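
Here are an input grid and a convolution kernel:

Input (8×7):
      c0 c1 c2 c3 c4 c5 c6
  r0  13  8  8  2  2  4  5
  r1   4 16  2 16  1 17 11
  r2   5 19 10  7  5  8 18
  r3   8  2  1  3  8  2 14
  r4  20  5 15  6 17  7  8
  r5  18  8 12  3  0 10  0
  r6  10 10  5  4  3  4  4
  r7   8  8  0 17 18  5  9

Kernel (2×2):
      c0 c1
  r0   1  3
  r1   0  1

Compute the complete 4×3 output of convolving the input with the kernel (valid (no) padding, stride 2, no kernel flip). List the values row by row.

Output[0,0]: The receptive field on the input at this output position is [13 8 / 4 16]. Elementwise product with the kernel and sum: 13·1 + 8·3 + 16·1.

53 30 31
64 34 31
43 36 48
48 34 20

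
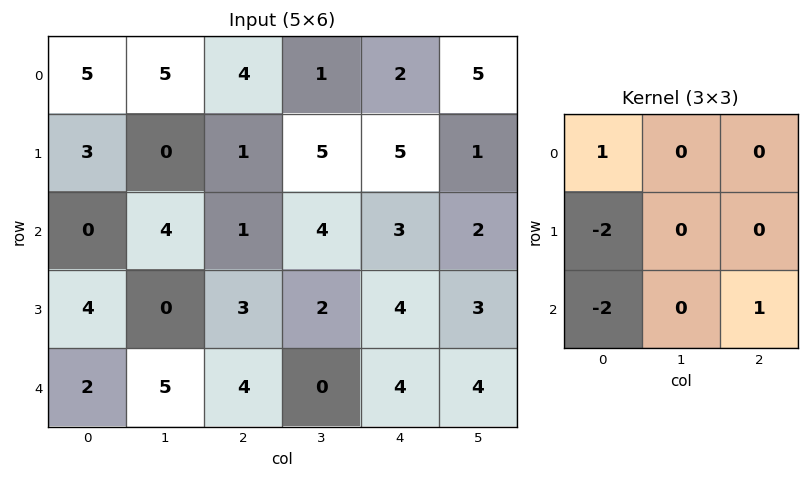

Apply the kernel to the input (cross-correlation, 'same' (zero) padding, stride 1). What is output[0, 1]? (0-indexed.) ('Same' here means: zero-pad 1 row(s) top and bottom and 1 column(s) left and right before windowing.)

The receptive field on the zero-padded input at this output position is [0 0 0 / 5 5 4 / 3 0 1]. Elementwise product with the kernel and sum: 0·1 + 5·-2 + 3·-2 + 1·1.

-15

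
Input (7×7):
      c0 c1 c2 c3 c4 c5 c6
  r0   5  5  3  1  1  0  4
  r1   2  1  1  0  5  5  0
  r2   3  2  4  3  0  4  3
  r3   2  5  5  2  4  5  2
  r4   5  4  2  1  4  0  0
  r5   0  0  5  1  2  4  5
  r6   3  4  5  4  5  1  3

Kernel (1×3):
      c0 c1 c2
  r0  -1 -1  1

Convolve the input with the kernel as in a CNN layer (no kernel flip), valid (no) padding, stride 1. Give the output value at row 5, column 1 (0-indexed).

The receptive field on the input at this output position is [0 5 1]. Elementwise product with the kernel and sum: 0·-1 + 5·-1 + 1·1.

-4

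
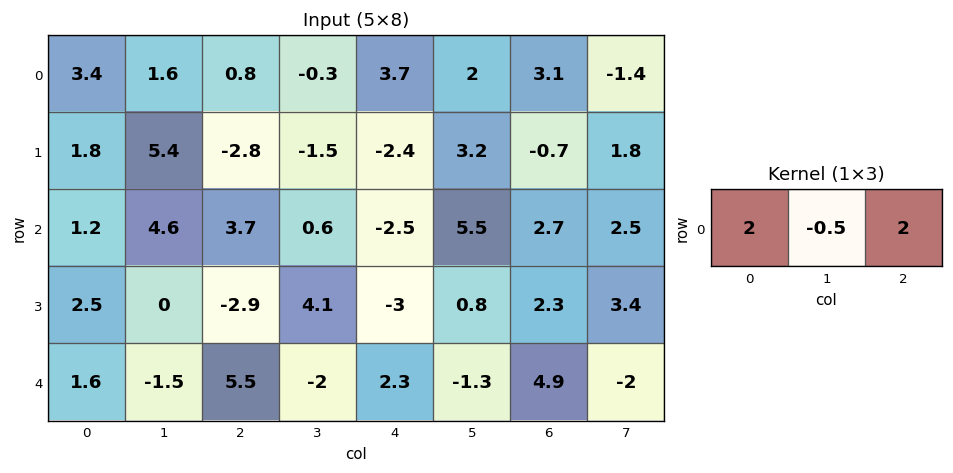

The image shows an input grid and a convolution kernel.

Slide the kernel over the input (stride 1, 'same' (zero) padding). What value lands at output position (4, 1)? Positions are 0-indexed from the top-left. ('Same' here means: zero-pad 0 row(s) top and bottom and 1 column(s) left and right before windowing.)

14.95

The receptive field on the zero-padded input at this output position is [1.6 -1.5 5.5]. Elementwise product with the kernel and sum: 1.6·2 + -1.5·-0.5 + 5.5·2.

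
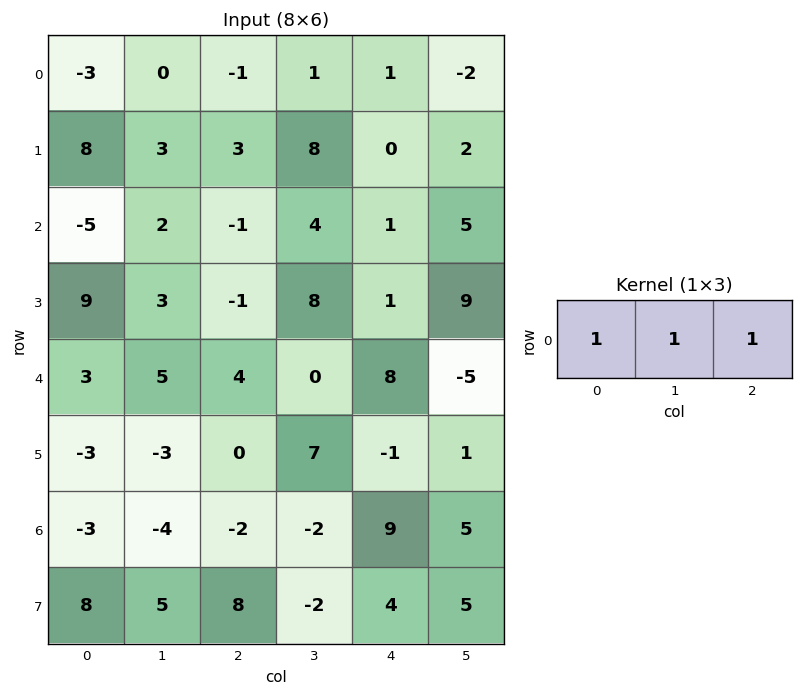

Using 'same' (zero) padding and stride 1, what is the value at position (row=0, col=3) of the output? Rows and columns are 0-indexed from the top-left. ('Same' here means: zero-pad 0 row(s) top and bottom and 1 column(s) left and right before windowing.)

1

The receptive field on the zero-padded input at this output position is [-1 1 1]. Elementwise product with the kernel and sum: -1·1 + 1·1 + 1·1.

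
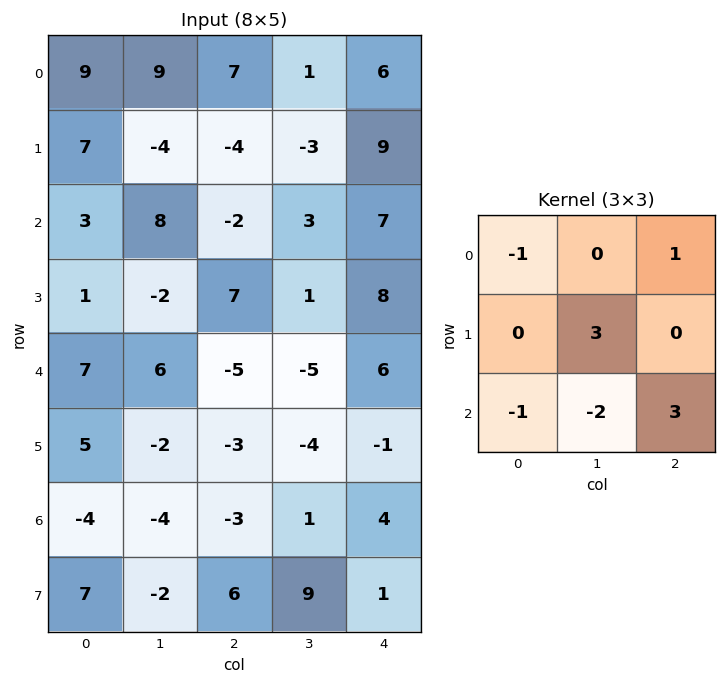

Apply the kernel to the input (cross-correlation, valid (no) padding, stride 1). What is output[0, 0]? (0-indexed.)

-39

The receptive field on the input at this output position is [9 9 7 / 7 -4 -4 / 3 8 -2]. Elementwise product with the kernel and sum: 9·-1 + 7·1 + -4·3 + 3·-1 + 8·-2 + -2·3.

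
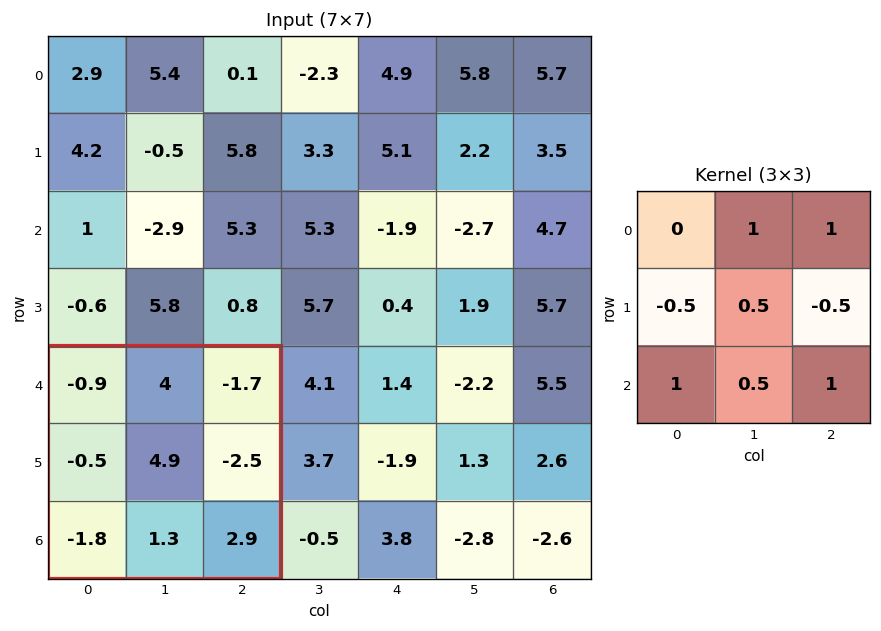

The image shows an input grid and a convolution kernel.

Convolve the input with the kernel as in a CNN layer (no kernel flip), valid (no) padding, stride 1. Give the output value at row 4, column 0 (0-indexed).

8

The receptive field on the input at this output position is [-0.9 4 -1.7 / -0.5 4.9 -2.5 / -1.8 1.3 2.9]. Elementwise product with the kernel and sum: 4·1 + -1.7·1 + -0.5·-0.5 + 4.9·0.5 + -2.5·-0.5 + -1.8·1 + 1.3·0.5 + 2.9·1.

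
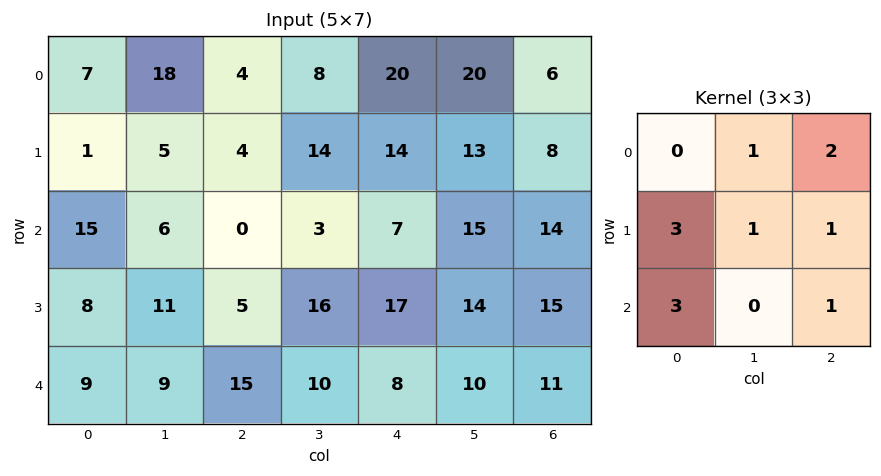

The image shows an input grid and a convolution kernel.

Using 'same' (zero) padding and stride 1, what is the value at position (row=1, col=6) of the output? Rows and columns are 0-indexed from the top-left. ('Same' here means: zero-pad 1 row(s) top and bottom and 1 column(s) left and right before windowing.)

The receptive field on the zero-padded input at this output position is [20 6 0 / 13 8 0 / 15 14 0]. Elementwise product with the kernel and sum: 6·1 + 0·2 + 13·3 + 8·1 + 0·1 + 15·3 + 0·1.

98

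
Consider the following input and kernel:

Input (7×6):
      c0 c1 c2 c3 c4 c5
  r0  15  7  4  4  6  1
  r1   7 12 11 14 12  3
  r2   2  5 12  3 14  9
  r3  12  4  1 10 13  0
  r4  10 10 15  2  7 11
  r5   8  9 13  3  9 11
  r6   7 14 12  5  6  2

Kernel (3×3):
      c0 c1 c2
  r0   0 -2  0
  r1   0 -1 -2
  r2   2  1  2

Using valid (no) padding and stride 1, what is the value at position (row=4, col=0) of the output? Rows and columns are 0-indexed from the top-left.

The receptive field on the input at this output position is [10 10 15 / 8 9 13 / 7 14 12]. Elementwise product with the kernel and sum: 10·-2 + 9·-1 + 13·-2 + 7·2 + 14·1 + 12·2.

-3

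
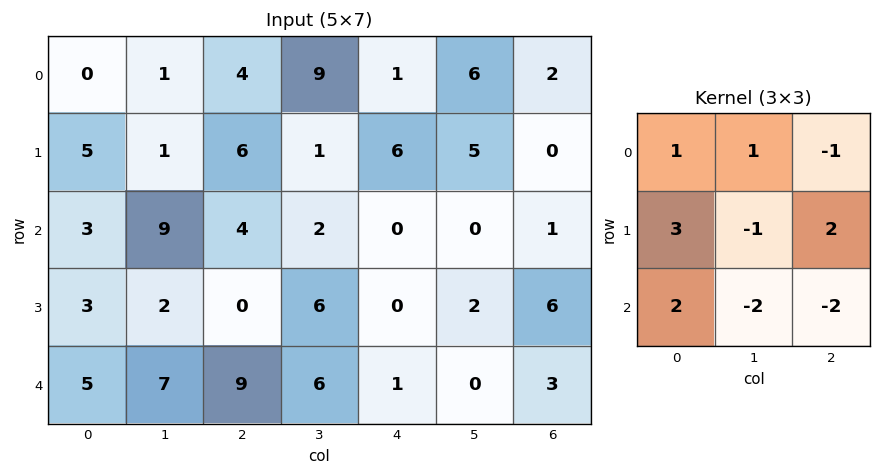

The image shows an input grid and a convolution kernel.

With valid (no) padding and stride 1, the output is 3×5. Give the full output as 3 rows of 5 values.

Output[0,0]: The receptive field on the input at this output position is [0 1 4 / 5 1 6 / 3 9 4]. Elementwise product with the kernel and sum: 0·1 + 1·1 + 4·-1 + 5·3 + 1·-1 + 6·2 + 3·2 + 9·-2 + 4·-2.

3 1 45 15 16
10 25 -1 16 -3
-7 13 4 34 5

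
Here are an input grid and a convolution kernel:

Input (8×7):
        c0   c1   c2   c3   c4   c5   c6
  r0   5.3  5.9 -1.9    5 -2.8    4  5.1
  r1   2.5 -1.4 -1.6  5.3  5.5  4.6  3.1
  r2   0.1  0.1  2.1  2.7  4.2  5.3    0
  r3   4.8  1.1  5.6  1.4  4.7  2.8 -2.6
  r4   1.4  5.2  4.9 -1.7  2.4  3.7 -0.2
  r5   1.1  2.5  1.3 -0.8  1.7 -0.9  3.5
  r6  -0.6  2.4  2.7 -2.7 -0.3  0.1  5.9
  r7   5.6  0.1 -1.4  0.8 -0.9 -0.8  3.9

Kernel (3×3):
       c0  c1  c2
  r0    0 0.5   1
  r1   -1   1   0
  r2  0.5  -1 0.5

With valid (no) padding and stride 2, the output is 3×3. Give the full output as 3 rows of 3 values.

Output[0,0]: The receptive field on the input at this output position is [5.3 5.9 -1.9 / 2.5 -1.4 -1.6 / 0.1 0.1 2.1]. Elementwise product with the kernel and sum: 5.9·0.5 + -1.9·1 + 2.5·-1 + -1.4·1 + 0.1·0.5 + 0.1·-1 + 2.1·0.5.
Output[0,1]: The receptive field on the input at this output position is [-1.9 5 -2.8 / -1.6 5.3 5.5 / 2.1 2.7 4.2]. Elementwise product with the kernel and sum: 5·0.5 + -2.8·1 + -1.6·-1 + 5.3·1 + 2.1·0.5 + 2.7·-1 + 4.2·0.5.

-1.85 7.05 3
-3.6 6.7 -1.85
7.55 3.35 1.75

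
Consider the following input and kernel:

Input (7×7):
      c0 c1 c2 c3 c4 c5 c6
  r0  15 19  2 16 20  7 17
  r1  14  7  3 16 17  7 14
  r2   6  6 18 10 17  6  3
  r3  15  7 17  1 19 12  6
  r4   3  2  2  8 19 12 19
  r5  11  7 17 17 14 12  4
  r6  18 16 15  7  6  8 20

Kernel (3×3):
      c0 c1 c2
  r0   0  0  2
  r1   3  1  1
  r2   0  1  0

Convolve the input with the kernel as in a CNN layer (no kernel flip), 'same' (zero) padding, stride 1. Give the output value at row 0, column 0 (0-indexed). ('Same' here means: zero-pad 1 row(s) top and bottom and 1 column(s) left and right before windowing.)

48

The receptive field on the zero-padded input at this output position is [0 0 0 / 0 15 19 / 0 14 7]. Elementwise product with the kernel and sum: 0·2 + 0·3 + 15·1 + 19·1 + 14·1.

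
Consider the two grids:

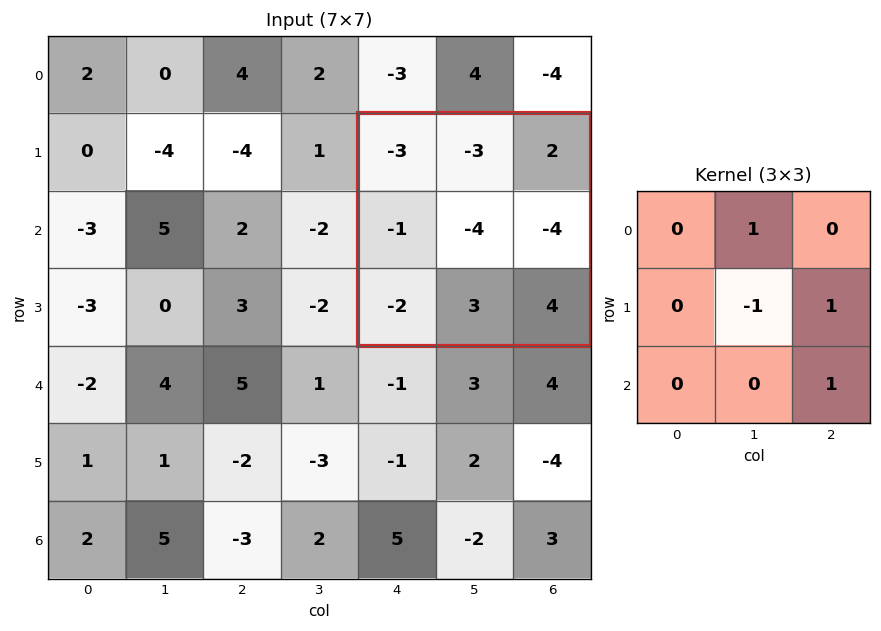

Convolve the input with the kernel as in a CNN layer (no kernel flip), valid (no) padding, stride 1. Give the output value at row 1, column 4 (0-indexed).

The receptive field on the input at this output position is [-3 -3 2 / -1 -4 -4 / -2 3 4]. Elementwise product with the kernel and sum: -3·1 + -4·-1 + -4·1 + 4·1.

1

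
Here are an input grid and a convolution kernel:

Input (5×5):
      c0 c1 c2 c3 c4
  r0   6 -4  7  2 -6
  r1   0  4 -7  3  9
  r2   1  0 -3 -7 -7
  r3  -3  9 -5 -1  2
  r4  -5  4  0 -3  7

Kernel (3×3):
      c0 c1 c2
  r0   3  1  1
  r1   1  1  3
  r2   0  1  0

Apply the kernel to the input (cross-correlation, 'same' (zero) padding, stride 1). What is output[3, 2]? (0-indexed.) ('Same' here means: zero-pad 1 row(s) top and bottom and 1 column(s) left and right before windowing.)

-9

The receptive field on the zero-padded input at this output position is [0 -3 -7 / 9 -5 -1 / 4 0 -3]. Elementwise product with the kernel and sum: 0·3 + -3·1 + -7·1 + 9·1 + -5·1 + -1·3 + 0·1.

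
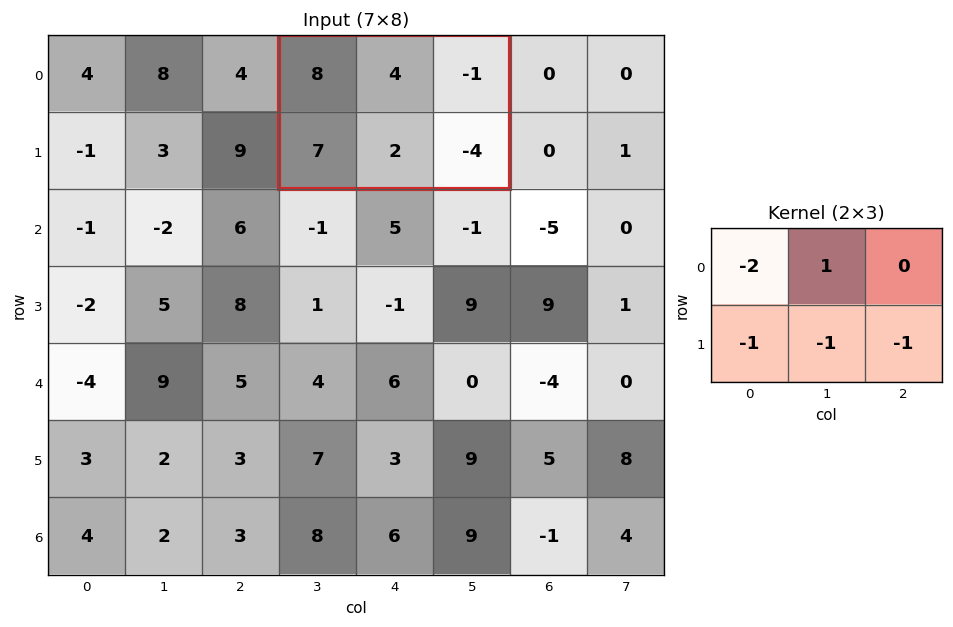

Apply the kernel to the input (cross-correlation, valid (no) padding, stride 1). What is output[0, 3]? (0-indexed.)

-17

The receptive field on the input at this output position is [8 4 -1 / 7 2 -4]. Elementwise product with the kernel and sum: 8·-2 + 4·1 + 7·-1 + 2·-1 + -4·-1.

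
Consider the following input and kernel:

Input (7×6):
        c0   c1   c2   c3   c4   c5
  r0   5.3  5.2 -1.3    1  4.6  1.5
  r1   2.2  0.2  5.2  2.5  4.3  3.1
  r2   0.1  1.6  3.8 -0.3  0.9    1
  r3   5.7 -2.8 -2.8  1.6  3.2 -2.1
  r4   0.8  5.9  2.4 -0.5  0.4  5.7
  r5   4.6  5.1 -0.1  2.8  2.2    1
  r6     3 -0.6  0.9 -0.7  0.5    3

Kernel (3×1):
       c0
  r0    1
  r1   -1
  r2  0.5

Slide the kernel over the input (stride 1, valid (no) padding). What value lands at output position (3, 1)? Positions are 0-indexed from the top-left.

The receptive field on the input at this output position is [-2.8 / 5.9 / 5.1]. Elementwise product with the kernel and sum: -2.8·1 + 5.9·-1 + 5.1·0.5.

-6.15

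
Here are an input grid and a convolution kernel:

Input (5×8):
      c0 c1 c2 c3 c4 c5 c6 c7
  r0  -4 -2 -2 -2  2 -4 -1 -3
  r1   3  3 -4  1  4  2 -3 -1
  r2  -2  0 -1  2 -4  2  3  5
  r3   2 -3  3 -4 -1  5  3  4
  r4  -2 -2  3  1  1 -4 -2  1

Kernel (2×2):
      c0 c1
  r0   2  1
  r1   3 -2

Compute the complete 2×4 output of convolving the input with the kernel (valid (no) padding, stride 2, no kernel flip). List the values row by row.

Output[0,0]: The receptive field on the input at this output position is [-4 -2 / 3 3]. Elementwise product with the kernel and sum: -4·2 + -2·1 + 3·3 + 3·-2.

-7 -20 8 -12
8 17 -19 12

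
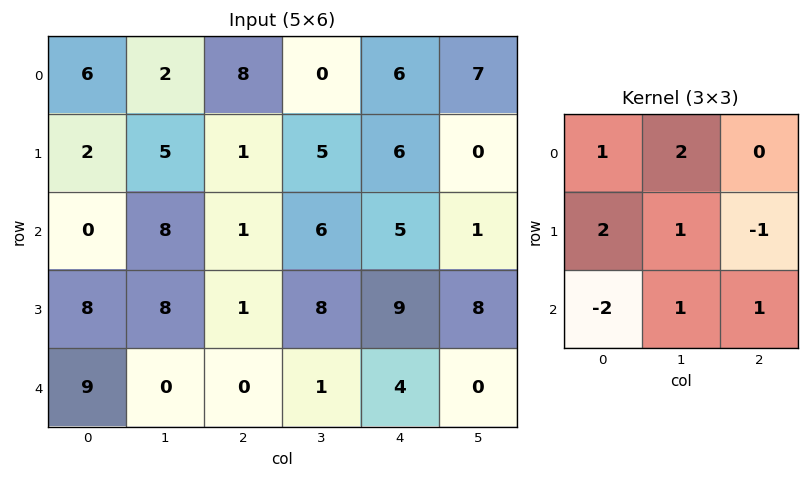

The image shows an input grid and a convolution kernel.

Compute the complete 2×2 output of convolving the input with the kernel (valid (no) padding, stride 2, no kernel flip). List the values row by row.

Output[0,0]: The receptive field on the input at this output position is [6 2 8 / 2 5 1 / 0 8 1]. Elementwise product with the kernel and sum: 6·1 + 2·2 + 2·2 + 5·1 + 1·-1 + 0·-2 + 8·1 + 1·1.

27 18
21 19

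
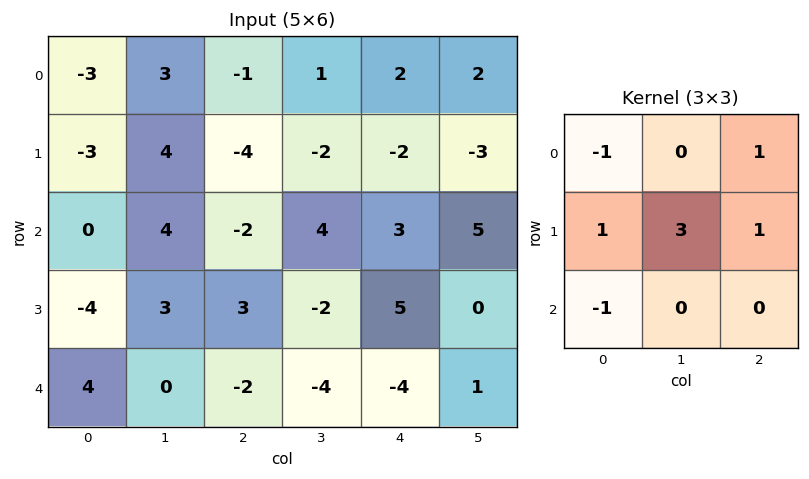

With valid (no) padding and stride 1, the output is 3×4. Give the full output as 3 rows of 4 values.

7 -16 -7 -14
13 -7 12 19
2 10 9 18

Output[0,0]: The receptive field on the input at this output position is [-3 3 -1 / -3 4 -4 / 0 4 -2]. Elementwise product with the kernel and sum: -3·-1 + -1·1 + -3·1 + 4·3 + -4·1 + 0·-1.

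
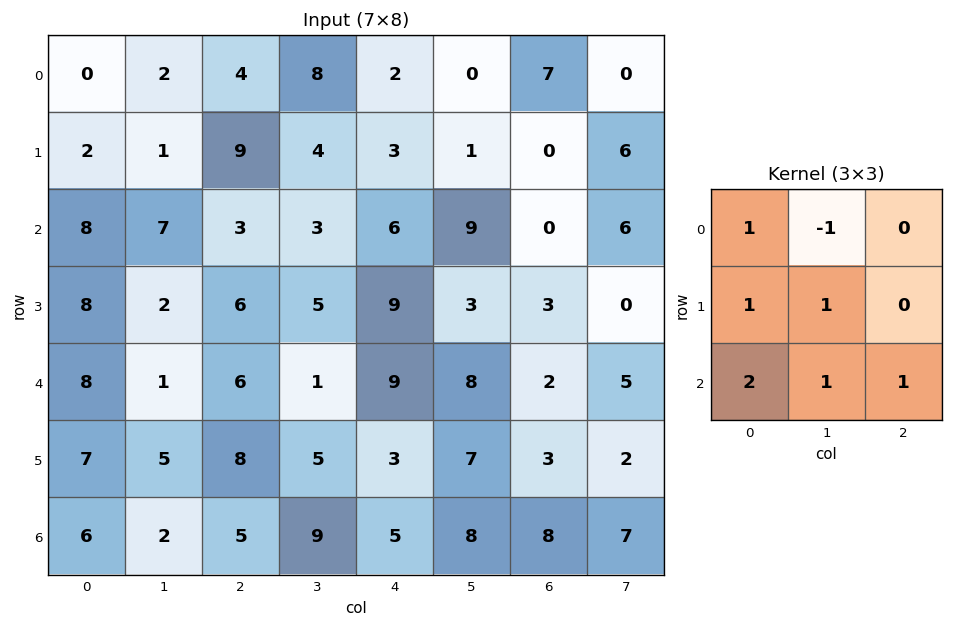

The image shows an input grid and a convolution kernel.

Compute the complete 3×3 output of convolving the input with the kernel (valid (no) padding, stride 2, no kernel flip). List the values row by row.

Output[0,0]: The receptive field on the input at this output position is [0 2 4 / 2 1 9 / 8 7 3]. Elementwise product with the kernel and sum: 0·1 + 2·-1 + 2·1 + 1·1 + 8·2 + 7·1 + 3·1.

27 24 27
34 33 37
38 42 37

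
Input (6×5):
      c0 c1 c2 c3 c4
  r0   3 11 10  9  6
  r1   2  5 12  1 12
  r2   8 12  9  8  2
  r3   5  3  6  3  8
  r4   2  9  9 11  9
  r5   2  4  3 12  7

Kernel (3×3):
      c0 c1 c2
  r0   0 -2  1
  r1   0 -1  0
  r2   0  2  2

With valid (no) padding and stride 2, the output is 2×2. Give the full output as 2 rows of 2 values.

25 7
18 23

Output[0,0]: The receptive field on the input at this output position is [3 11 10 / 2 5 12 / 8 12 9]. Elementwise product with the kernel and sum: 11·-2 + 10·1 + 5·-1 + 12·2 + 9·2.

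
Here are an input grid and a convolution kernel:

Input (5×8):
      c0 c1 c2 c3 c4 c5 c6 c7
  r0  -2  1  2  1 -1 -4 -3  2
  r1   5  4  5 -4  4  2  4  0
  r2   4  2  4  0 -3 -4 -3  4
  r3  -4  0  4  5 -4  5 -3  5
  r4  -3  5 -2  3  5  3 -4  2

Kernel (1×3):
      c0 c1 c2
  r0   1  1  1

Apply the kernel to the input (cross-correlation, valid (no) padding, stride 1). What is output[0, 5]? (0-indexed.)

-5

The receptive field on the input at this output position is [-4 -3 2]. Elementwise product with the kernel and sum: -4·1 + -3·1 + 2·1.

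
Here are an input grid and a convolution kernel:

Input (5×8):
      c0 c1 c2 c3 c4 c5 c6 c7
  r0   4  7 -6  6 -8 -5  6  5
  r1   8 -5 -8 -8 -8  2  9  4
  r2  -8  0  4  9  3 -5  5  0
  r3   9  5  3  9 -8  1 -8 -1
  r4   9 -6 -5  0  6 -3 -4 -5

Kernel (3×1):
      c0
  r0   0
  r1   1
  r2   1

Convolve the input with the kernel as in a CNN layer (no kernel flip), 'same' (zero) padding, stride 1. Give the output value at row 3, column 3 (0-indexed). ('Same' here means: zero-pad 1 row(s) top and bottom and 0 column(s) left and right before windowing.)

The receptive field on the zero-padded input at this output position is [9 / 9 / 0]. Elementwise product with the kernel and sum: 9·1 + 0·1.

9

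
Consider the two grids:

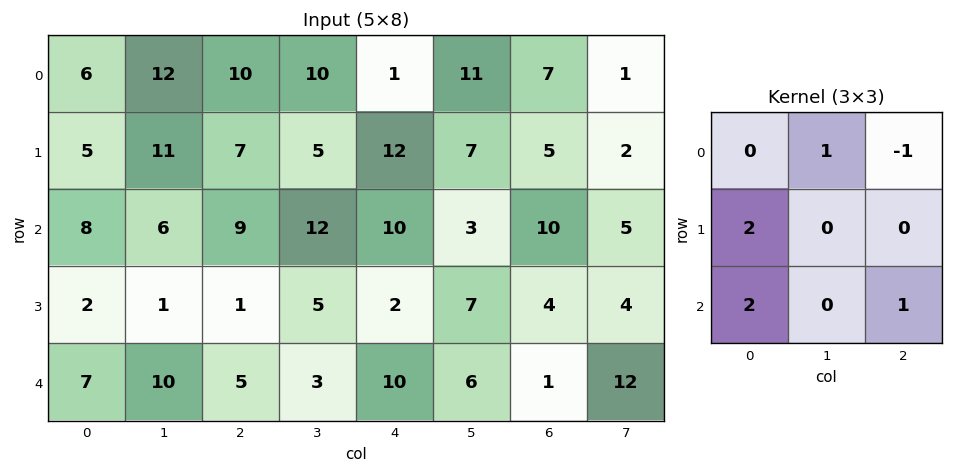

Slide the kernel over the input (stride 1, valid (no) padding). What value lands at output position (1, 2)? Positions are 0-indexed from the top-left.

The receptive field on the input at this output position is [7 5 12 / 9 12 10 / 1 5 2]. Elementwise product with the kernel and sum: 5·1 + 12·-1 + 9·2 + 1·2 + 2·1.

15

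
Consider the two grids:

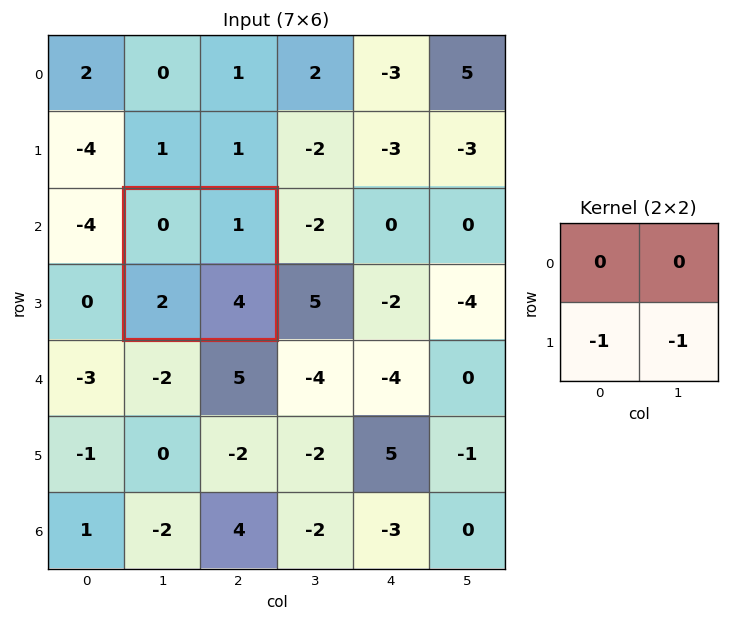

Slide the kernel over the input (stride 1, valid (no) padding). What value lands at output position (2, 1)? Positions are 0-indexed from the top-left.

-6

The receptive field on the input at this output position is [0 1 / 2 4]. Elementwise product with the kernel and sum: 2·-1 + 4·-1.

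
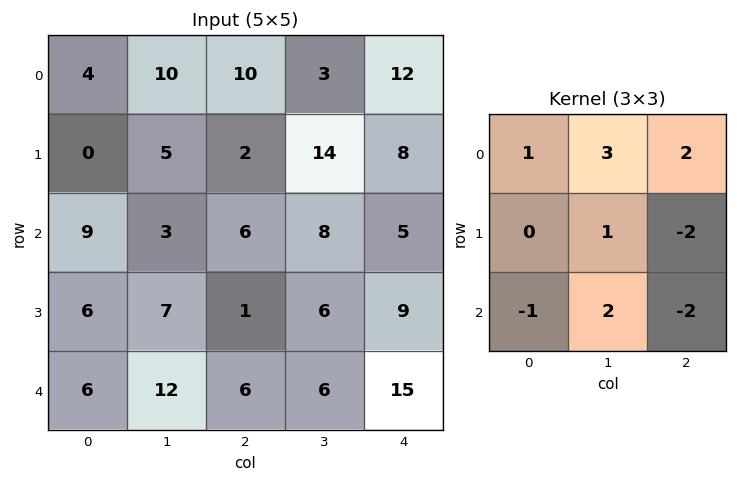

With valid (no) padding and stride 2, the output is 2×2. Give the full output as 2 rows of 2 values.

Output[0,0]: The receptive field on the input at this output position is [4 10 10 / 0 5 2 / 9 3 6]. Elementwise product with the kernel and sum: 4·1 + 10·3 + 10·2 + 5·1 + 2·-2 + 9·-1 + 3·2 + 6·-2.
Output[0,1]: The receptive field on the input at this output position is [10 3 12 / 2 14 8 / 6 8 5]. Elementwise product with the kernel and sum: 10·1 + 3·3 + 12·2 + 14·1 + 8·-2 + 6·-1 + 8·2 + 5·-2.

40 41
41 4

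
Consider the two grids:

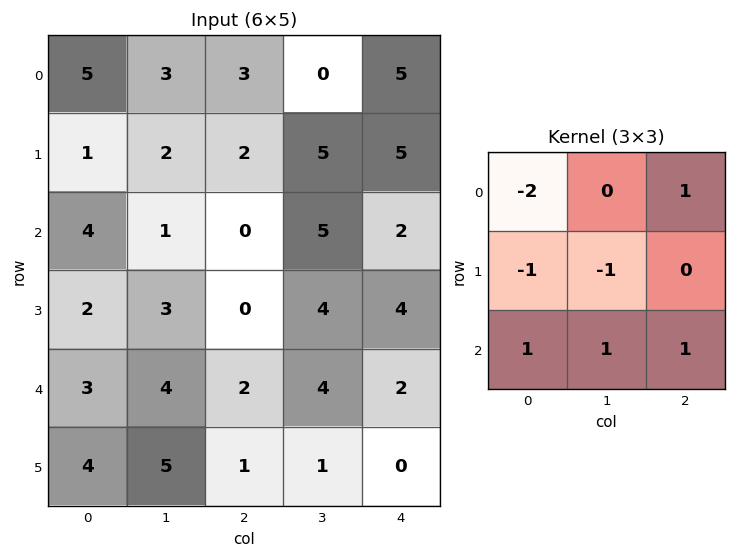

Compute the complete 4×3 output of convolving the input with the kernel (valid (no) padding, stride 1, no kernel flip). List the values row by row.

Output[0,0]: The receptive field on the input at this output position is [5 3 3 / 1 2 2 / 4 1 0]. Elementwise product with the kernel and sum: 5·-2 + 3·1 + 1·-1 + 2·-1 + 4·1 + 1·1 + 0·1.
Output[0,1]: The receptive field on the input at this output position is [3 3 0 / 2 2 5 / 1 0 5]. Elementwise product with the kernel and sum: 3·-2 + 0·1 + 2·-1 + 2·-1 + 1·1 + 0·1 + 5·1.

-5 -4 -1
0 7 4
-4 10 6
-1 -1 0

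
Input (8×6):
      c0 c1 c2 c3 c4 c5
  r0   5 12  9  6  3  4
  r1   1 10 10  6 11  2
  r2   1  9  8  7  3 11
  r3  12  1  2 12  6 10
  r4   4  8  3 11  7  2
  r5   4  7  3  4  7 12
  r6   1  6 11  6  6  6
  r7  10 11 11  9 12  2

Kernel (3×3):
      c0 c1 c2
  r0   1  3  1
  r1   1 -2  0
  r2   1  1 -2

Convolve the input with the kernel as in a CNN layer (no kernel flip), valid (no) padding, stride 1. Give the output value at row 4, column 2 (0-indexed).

The receptive field on the input at this output position is [3 11 7 / 3 4 7 / 11 6 6]. Elementwise product with the kernel and sum: 3·1 + 11·3 + 7·1 + 3·1 + 4·-2 + 11·1 + 6·1 + 6·-2.

43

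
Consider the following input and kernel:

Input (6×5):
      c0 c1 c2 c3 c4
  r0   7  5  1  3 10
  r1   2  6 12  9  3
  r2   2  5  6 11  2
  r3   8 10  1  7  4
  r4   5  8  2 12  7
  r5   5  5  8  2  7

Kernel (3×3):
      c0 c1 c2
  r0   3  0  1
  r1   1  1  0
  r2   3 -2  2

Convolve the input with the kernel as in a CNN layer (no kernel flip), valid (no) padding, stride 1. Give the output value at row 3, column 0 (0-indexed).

The receptive field on the input at this output position is [8 10 1 / 5 8 2 / 5 5 8]. Elementwise product with the kernel and sum: 8·3 + 1·1 + 5·1 + 8·1 + 5·3 + 5·-2 + 8·2.

59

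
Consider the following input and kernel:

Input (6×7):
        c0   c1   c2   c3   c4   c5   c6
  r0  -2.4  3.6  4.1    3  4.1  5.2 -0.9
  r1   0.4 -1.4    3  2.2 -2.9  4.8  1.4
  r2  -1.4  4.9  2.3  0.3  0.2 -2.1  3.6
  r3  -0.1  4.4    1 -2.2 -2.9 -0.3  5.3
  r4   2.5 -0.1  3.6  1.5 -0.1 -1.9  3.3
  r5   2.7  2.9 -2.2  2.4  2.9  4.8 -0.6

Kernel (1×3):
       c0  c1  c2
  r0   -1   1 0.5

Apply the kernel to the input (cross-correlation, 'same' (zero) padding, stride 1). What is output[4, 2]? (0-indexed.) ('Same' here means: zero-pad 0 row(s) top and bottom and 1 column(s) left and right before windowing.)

The receptive field on the zero-padded input at this output position is [-0.1 3.6 1.5]. Elementwise product with the kernel and sum: -0.1·-1 + 3.6·1 + 1.5·0.5.

4.45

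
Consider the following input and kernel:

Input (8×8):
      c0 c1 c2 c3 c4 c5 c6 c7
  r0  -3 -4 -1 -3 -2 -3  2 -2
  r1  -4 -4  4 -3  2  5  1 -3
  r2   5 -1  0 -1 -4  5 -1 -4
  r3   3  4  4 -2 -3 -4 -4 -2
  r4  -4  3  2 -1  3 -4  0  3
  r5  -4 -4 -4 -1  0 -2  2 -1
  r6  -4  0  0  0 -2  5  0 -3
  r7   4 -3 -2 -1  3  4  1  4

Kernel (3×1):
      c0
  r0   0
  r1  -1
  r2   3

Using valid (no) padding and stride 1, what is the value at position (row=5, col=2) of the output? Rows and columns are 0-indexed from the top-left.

The receptive field on the input at this output position is [-4 / 0 / -2]. Elementwise product with the kernel and sum: 0·-1 + -2·3.

-6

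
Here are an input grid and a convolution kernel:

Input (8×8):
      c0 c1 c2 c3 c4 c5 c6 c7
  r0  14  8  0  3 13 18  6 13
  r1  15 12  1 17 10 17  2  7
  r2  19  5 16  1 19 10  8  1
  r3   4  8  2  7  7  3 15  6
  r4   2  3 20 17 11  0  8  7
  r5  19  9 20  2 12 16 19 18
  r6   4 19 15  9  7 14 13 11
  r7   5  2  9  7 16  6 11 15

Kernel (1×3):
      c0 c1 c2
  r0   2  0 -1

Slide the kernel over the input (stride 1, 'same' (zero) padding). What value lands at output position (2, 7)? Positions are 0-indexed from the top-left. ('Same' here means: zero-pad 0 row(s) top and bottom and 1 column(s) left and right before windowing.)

The receptive field on the zero-padded input at this output position is [8 1 0]. Elementwise product with the kernel and sum: 8·2 + 0·-1.

16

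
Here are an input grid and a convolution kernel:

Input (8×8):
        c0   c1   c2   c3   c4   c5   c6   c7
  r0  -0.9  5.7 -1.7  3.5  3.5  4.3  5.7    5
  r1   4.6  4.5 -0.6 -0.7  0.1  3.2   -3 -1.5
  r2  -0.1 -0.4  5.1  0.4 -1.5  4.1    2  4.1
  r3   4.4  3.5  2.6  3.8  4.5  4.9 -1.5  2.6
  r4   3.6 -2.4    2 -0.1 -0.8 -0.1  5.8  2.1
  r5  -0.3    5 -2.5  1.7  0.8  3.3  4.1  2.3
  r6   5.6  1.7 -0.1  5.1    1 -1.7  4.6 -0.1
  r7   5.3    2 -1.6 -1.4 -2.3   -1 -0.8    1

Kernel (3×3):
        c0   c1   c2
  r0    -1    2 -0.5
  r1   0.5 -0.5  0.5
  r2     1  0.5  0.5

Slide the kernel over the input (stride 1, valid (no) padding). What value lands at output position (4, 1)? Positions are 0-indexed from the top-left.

15.25

The receptive field on the input at this output position is [-2.4 2 -0.1 / 5 -2.5 1.7 / 1.7 -0.1 5.1]. Elementwise product with the kernel and sum: -2.4·-1 + 2·2 + -0.1·-0.5 + 5·0.5 + -2.5·-0.5 + 1.7·0.5 + 1.7·1 + -0.1·0.5 + 5.1·0.5.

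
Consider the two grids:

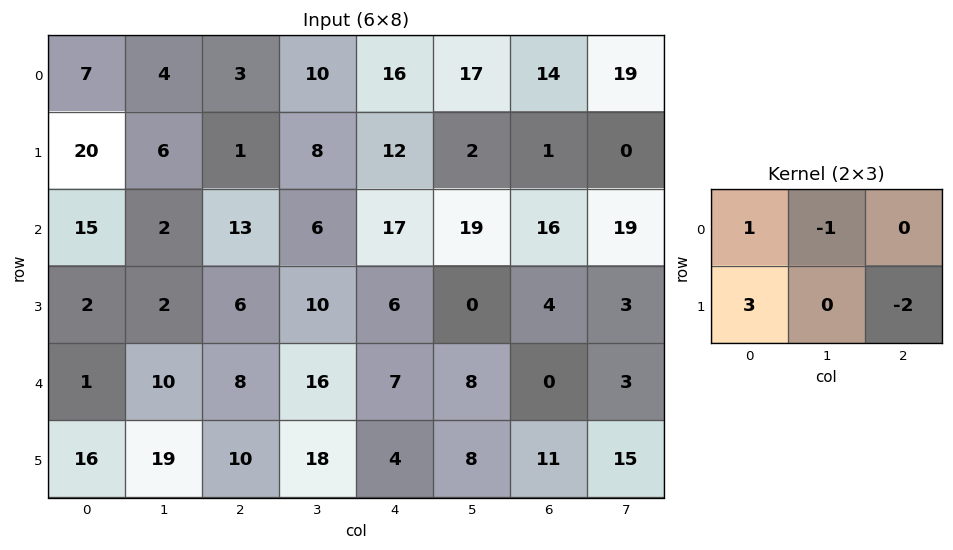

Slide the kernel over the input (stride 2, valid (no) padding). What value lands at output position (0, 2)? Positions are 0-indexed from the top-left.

The receptive field on the input at this output position is [16 17 14 / 12 2 1]. Elementwise product with the kernel and sum: 16·1 + 17·-1 + 12·3 + 1·-2.

33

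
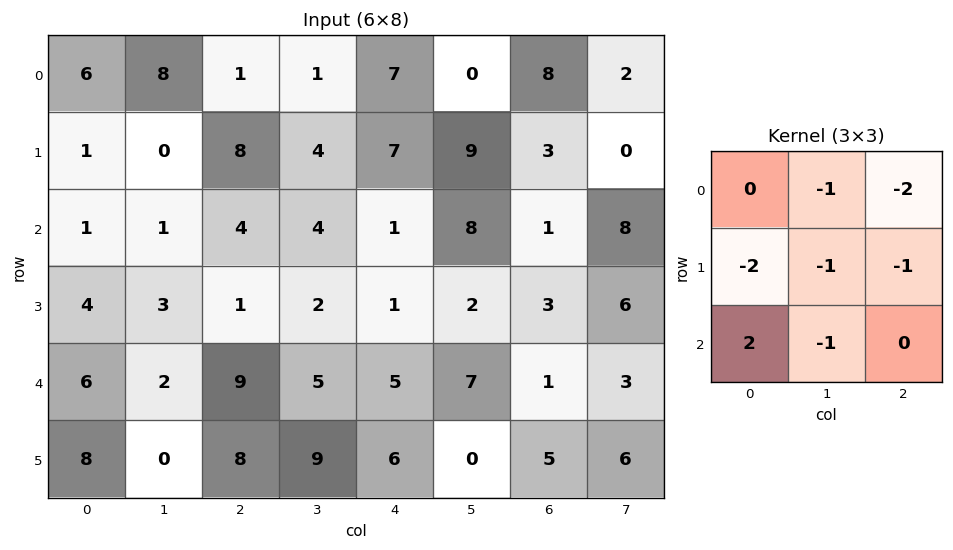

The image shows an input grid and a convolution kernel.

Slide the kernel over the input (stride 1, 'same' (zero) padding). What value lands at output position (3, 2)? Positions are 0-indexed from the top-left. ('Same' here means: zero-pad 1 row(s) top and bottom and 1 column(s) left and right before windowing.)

-26

The receptive field on the zero-padded input at this output position is [1 4 4 / 3 1 2 / 2 9 5]. Elementwise product with the kernel and sum: 4·-1 + 4·-2 + 3·-2 + 1·-1 + 2·-1 + 2·2 + 9·-1.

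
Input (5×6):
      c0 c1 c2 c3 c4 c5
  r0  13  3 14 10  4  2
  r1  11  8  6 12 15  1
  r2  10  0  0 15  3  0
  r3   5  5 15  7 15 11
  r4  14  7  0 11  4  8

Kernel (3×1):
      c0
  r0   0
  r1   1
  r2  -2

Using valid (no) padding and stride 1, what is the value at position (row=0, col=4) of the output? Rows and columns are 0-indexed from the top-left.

The receptive field on the input at this output position is [4 / 15 / 3]. Elementwise product with the kernel and sum: 15·1 + 3·-2.

9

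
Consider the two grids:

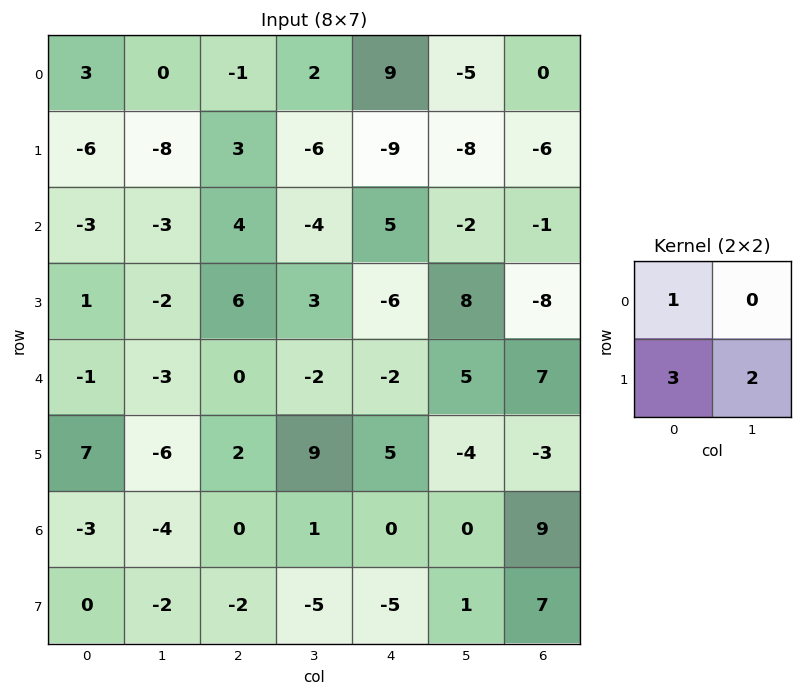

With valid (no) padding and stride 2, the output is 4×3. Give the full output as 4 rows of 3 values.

-31 -4 -34
-4 28 3
8 24 5
-7 -16 -13

Output[0,0]: The receptive field on the input at this output position is [3 0 / -6 -8]. Elementwise product with the kernel and sum: 3·1 + -6·3 + -8·2.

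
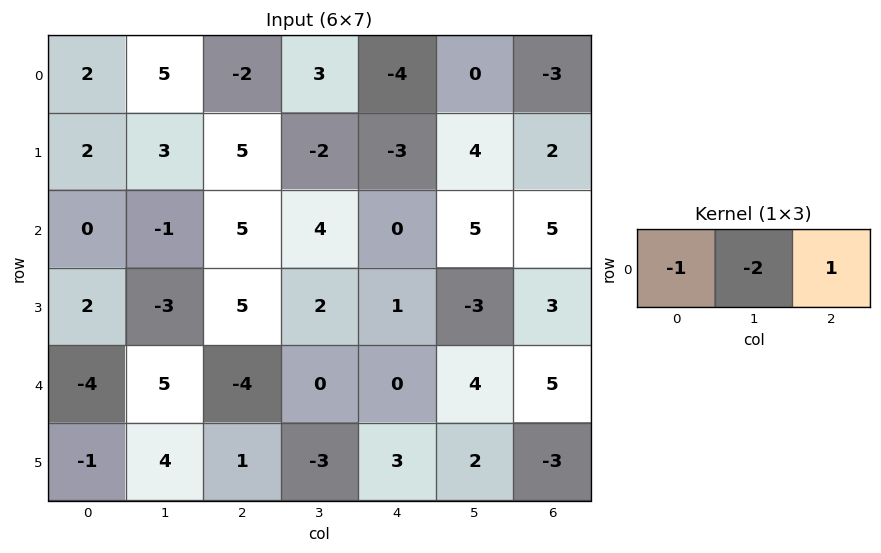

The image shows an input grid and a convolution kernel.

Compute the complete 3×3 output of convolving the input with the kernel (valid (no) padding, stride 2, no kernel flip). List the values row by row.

Output[0,0]: The receptive field on the input at this output position is [2 5 -2]. Elementwise product with the kernel and sum: 2·-1 + 5·-2 + -2·1.
Output[0,1]: The receptive field on the input at this output position is [-2 3 -4]. Elementwise product with the kernel and sum: -2·-1 + 3·-2 + -4·1.

-14 -8 1
7 -13 -5
-10 4 -3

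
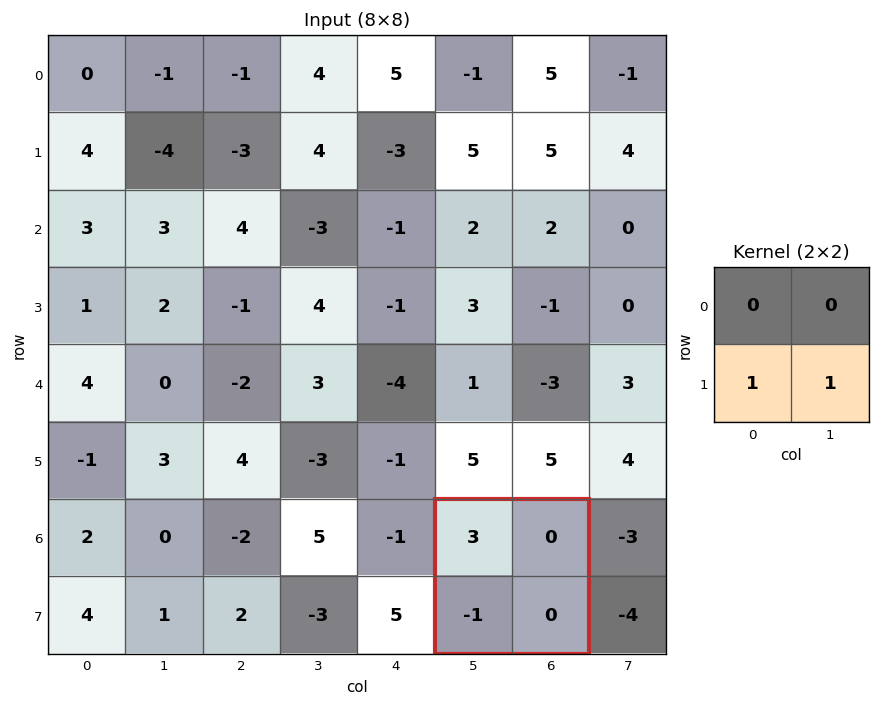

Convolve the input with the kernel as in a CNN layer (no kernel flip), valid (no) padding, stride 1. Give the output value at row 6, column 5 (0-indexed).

-1

The receptive field on the input at this output position is [3 0 / -1 0]. Elementwise product with the kernel and sum: -1·1 + 0·1.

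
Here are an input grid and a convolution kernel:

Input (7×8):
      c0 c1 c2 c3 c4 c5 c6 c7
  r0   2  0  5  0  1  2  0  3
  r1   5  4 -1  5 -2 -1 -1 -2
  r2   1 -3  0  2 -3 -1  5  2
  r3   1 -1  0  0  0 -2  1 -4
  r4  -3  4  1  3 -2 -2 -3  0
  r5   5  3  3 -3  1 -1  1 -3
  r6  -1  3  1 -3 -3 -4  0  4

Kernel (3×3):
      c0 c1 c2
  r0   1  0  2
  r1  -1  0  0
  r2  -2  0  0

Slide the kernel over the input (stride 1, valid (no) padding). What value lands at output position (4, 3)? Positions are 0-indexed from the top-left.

The receptive field on the input at this output position is [3 -2 -2 / -3 1 -1 / -3 -3 -4]. Elementwise product with the kernel and sum: 3·1 + -2·2 + -3·-1 + -3·-2.

8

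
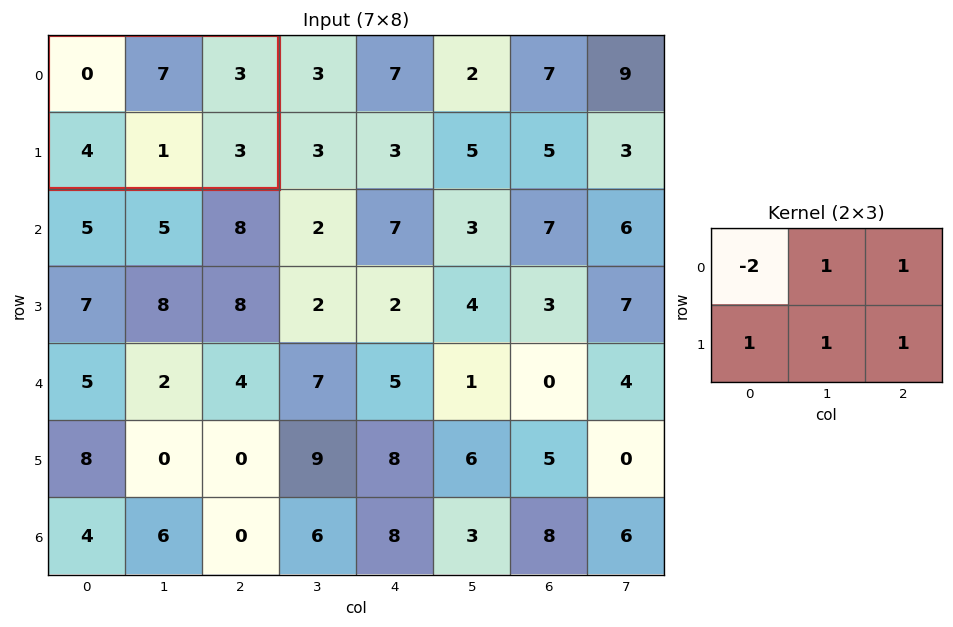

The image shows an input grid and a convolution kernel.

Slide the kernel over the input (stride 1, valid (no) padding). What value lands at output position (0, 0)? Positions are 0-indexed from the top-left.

The receptive field on the input at this output position is [0 7 3 / 4 1 3]. Elementwise product with the kernel and sum: 0·-2 + 7·1 + 3·1 + 4·1 + 1·1 + 3·1.

18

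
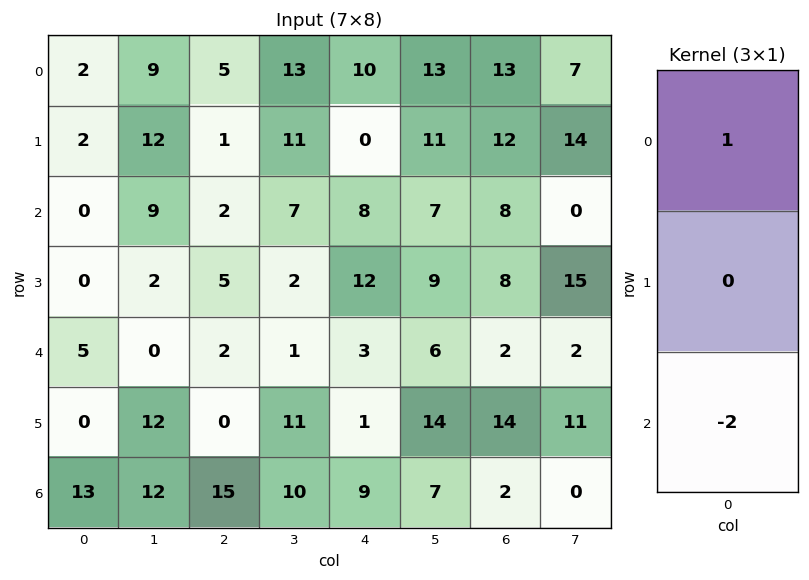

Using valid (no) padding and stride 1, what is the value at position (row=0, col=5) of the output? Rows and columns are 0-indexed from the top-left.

-1

The receptive field on the input at this output position is [13 / 11 / 7]. Elementwise product with the kernel and sum: 13·1 + 7·-2.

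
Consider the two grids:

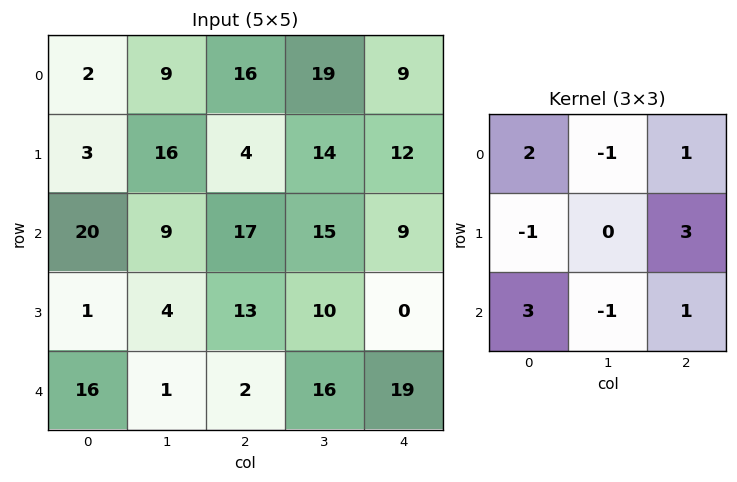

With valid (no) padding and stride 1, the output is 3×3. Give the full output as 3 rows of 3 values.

Output[0,0]: The receptive field on the input at this output position is [2 9 16 / 3 16 4 / 20 9 17]. Elementwise product with the kernel and sum: 2·2 + 9·-1 + 16·1 + 3·-1 + 4·3 + 20·3 + 9·-1 + 17·1.
Output[0,1]: The receptive field on the input at this output position is [9 16 19 / 16 4 14 / 9 17 15]. Elementwise product with the kernel and sum: 9·2 + 16·-1 + 19·1 + 16·-1 + 14·3 + 9·3 + 17·-1 + 15·1.

88 72 99
37 87 45
135 59 24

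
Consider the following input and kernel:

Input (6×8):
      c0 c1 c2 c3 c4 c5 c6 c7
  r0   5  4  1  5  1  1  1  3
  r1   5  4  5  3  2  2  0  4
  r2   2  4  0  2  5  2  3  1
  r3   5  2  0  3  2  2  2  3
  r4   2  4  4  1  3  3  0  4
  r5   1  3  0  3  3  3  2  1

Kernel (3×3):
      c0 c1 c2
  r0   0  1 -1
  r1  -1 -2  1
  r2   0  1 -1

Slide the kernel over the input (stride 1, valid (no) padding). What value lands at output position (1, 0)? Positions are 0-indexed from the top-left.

-9

The receptive field on the input at this output position is [5 4 5 / 2 4 0 / 5 2 0]. Elementwise product with the kernel and sum: 4·1 + 5·-1 + 2·-1 + 4·-2 + 0·1 + 2·1 + 0·-1.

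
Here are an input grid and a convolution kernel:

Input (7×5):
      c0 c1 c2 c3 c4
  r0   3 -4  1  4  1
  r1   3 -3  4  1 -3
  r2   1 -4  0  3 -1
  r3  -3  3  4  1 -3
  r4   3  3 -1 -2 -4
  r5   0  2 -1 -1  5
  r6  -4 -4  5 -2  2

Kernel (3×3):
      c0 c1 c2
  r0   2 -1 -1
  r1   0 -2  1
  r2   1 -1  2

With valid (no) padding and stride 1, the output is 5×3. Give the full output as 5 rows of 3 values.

Output[0,0]: The receptive field on the input at this output position is [3 -4 1 / 3 -3 4 / 1 -4 0]. Elementwise product with the kernel and sum: 3·2 + -4·-1 + 1·-1 + -3·-2 + 4·1 + 1·1 + -4·-1 + 0·2.
Output[0,1]: The receptive field on the input at this output position is [-4 1 4 / -3 4 1 / -4 0 3]. Elementwise product with the kernel and sum: -4·2 + 1·-1 + 4·-1 + 4·-2 + 1·1 + -4·1 + 0·-1 + 3·2.

24 -18 -13
15 -7 0
2 -18 -14
-24 2 20
9 -3 22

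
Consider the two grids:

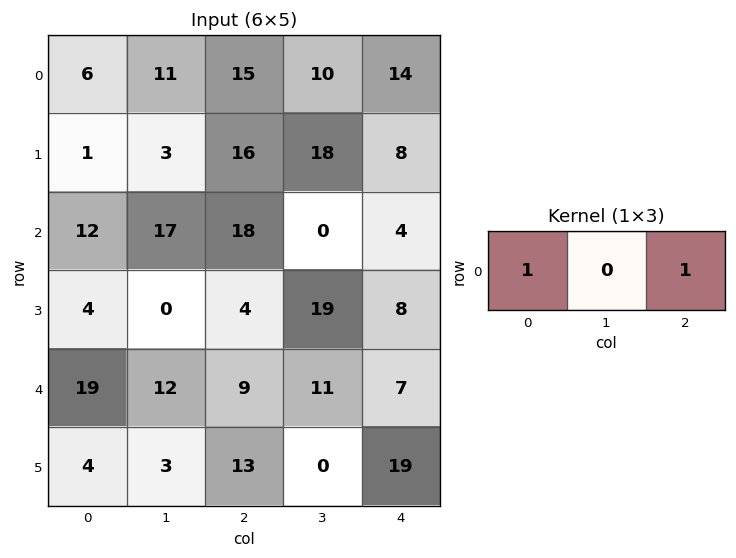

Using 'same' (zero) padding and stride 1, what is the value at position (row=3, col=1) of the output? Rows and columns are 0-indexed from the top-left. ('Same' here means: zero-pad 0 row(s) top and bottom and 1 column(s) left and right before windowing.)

8

The receptive field on the zero-padded input at this output position is [4 0 4]. Elementwise product with the kernel and sum: 4·1 + 4·1.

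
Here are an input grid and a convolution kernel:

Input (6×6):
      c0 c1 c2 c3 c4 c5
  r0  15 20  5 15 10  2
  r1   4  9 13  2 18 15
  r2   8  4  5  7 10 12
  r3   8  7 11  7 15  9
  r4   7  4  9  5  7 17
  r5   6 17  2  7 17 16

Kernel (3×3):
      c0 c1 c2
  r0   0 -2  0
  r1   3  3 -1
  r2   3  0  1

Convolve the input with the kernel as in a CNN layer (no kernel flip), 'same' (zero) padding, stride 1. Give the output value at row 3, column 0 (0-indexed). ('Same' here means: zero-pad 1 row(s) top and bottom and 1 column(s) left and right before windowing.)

5

The receptive field on the zero-padded input at this output position is [0 8 4 / 0 8 7 / 0 7 4]. Elementwise product with the kernel and sum: 8·-2 + 0·3 + 8·3 + 7·-1 + 0·3 + 4·1.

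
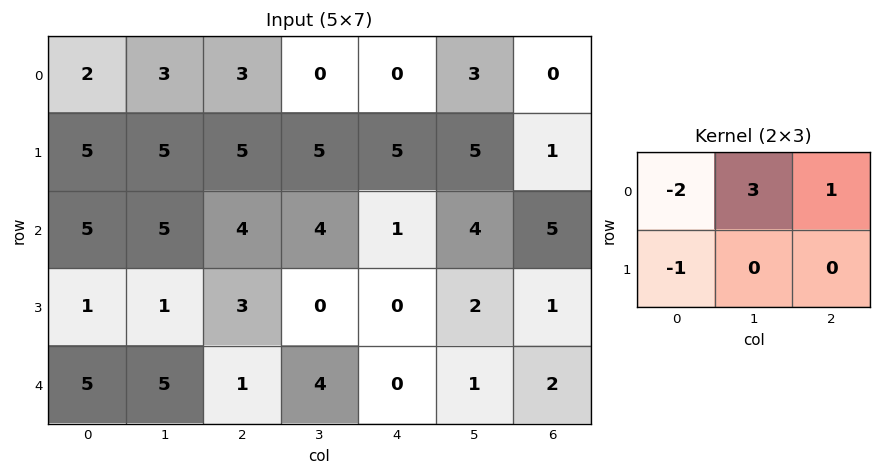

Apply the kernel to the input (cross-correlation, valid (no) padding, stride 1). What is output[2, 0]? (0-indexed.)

The receptive field on the input at this output position is [5 5 4 / 1 1 3]. Elementwise product with the kernel and sum: 5·-2 + 5·3 + 4·1 + 1·-1.

8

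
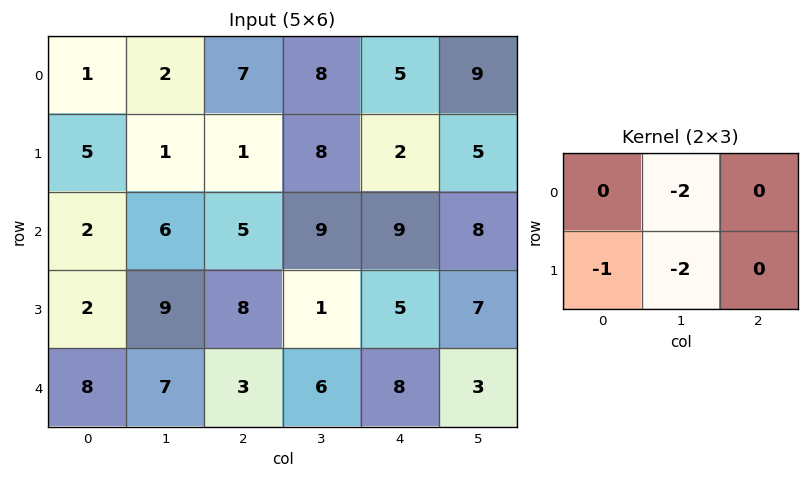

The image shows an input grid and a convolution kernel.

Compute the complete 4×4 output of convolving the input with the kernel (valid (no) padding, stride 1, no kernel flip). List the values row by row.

Output[0,0]: The receptive field on the input at this output position is [1 2 7 / 5 1 1]. Elementwise product with the kernel and sum: 2·-2 + 5·-1 + 1·-2.
Output[0,1]: The receptive field on the input at this output position is [2 7 8 / 1 1 8]. Elementwise product with the kernel and sum: 7·-2 + 1·-1 + 1·-2.

-11 -17 -33 -22
-16 -18 -39 -31
-32 -35 -28 -29
-40 -29 -17 -32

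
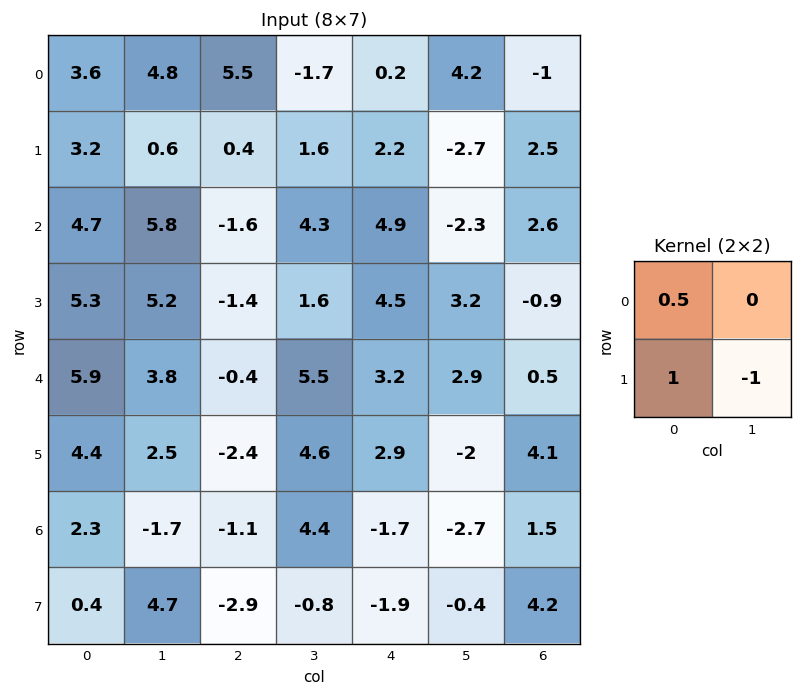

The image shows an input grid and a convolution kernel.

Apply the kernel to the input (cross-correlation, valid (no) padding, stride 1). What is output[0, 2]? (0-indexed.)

1.55

The receptive field on the input at this output position is [5.5 -1.7 / 0.4 1.6]. Elementwise product with the kernel and sum: 5.5·0.5 + 0.4·1 + 1.6·-1.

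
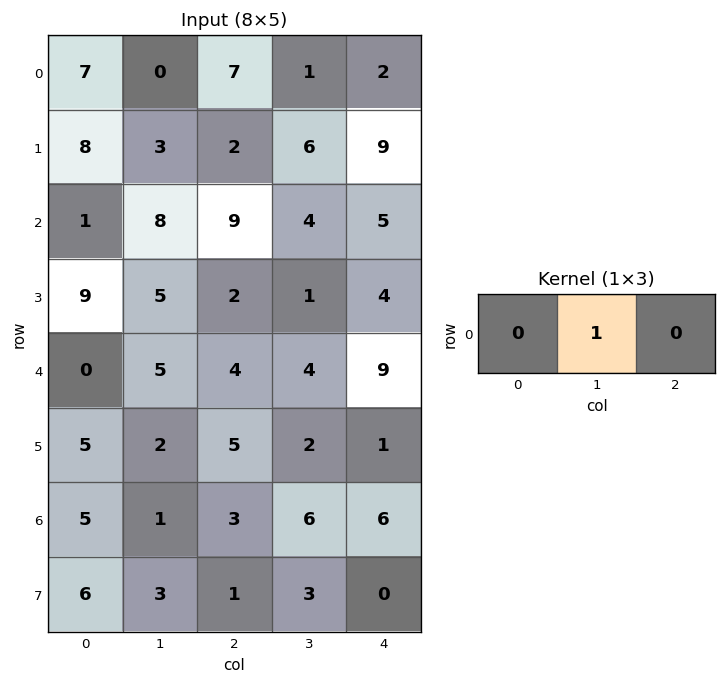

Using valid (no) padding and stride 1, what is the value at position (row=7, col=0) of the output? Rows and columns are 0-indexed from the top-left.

The receptive field on the input at this output position is [6 3 1]. Elementwise product with the kernel and sum: 3·1.

3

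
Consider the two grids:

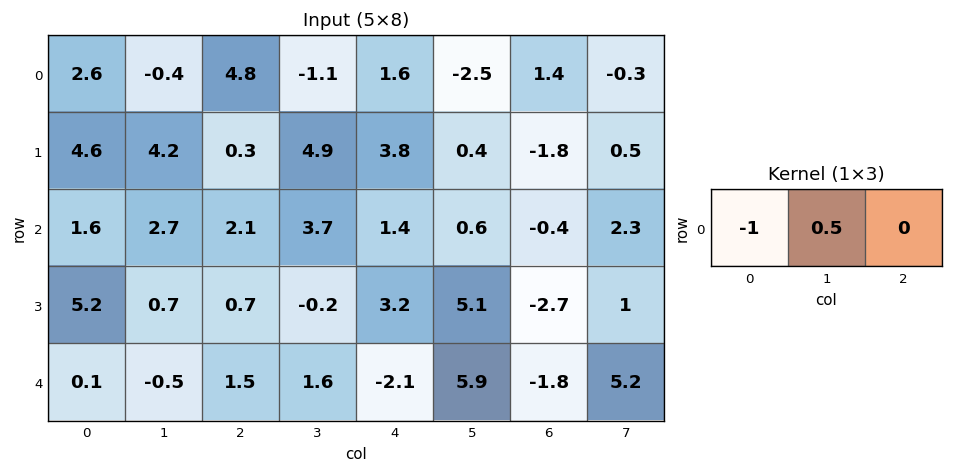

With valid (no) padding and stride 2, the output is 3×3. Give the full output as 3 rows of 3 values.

Output[0,0]: The receptive field on the input at this output position is [2.6 -0.4 4.8]. Elementwise product with the kernel and sum: 2.6·-1 + -0.4·0.5.

-2.8 -5.35 -2.85
-0.25 -0.25 -1.1
-0.35 -0.7 5.05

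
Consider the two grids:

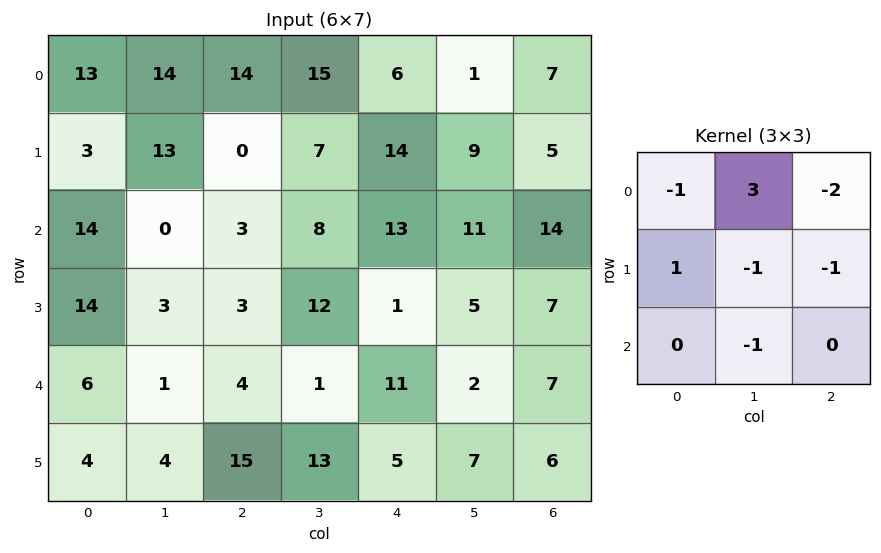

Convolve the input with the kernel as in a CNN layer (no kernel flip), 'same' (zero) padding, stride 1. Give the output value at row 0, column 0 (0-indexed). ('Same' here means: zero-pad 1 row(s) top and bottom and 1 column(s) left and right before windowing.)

-30

The receptive field on the zero-padded input at this output position is [0 0 0 / 0 13 14 / 0 3 13]. Elementwise product with the kernel and sum: 0·-1 + 0·3 + 0·-2 + 0·1 + 13·-1 + 14·-1 + 3·-1.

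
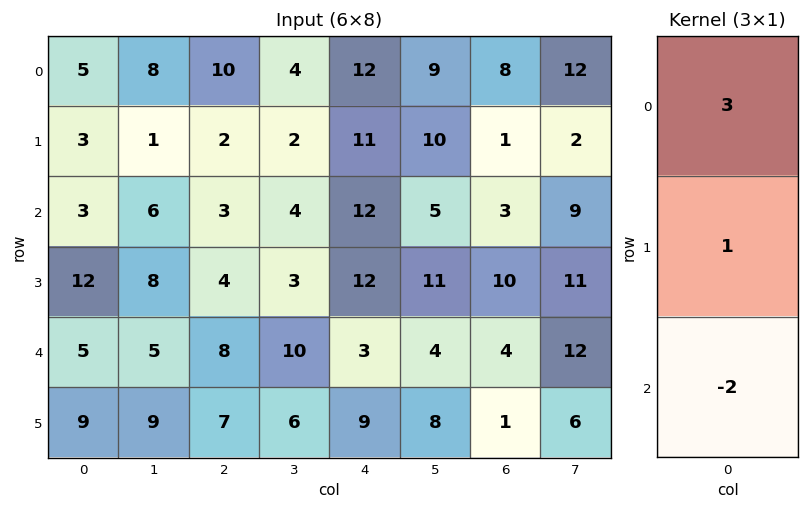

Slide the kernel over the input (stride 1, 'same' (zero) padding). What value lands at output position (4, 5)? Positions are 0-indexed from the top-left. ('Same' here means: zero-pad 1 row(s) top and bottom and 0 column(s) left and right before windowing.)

21

The receptive field on the zero-padded input at this output position is [11 / 4 / 8]. Elementwise product with the kernel and sum: 11·3 + 4·1 + 8·-2.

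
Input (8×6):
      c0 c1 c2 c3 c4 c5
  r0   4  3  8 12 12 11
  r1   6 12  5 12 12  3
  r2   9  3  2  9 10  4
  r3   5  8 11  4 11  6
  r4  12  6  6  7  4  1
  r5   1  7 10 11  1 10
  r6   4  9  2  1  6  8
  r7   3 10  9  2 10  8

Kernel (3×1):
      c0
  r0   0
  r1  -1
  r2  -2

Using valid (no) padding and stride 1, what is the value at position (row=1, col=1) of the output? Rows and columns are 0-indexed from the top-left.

The receptive field on the input at this output position is [12 / 3 / 8]. Elementwise product with the kernel and sum: 3·-1 + 8·-2.

-19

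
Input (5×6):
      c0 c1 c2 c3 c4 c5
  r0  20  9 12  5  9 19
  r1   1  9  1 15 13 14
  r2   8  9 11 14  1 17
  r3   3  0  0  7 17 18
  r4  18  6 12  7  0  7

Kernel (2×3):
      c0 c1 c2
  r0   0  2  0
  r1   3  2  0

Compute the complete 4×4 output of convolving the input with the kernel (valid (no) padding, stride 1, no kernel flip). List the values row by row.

39 53 43 89
60 51 91 70
27 22 42 57
66 42 64 55

Output[0,0]: The receptive field on the input at this output position is [20 9 12 / 1 9 1]. Elementwise product with the kernel and sum: 9·2 + 1·3 + 9·2.
Output[0,1]: The receptive field on the input at this output position is [9 12 5 / 9 1 15]. Elementwise product with the kernel and sum: 12·2 + 9·3 + 1·2.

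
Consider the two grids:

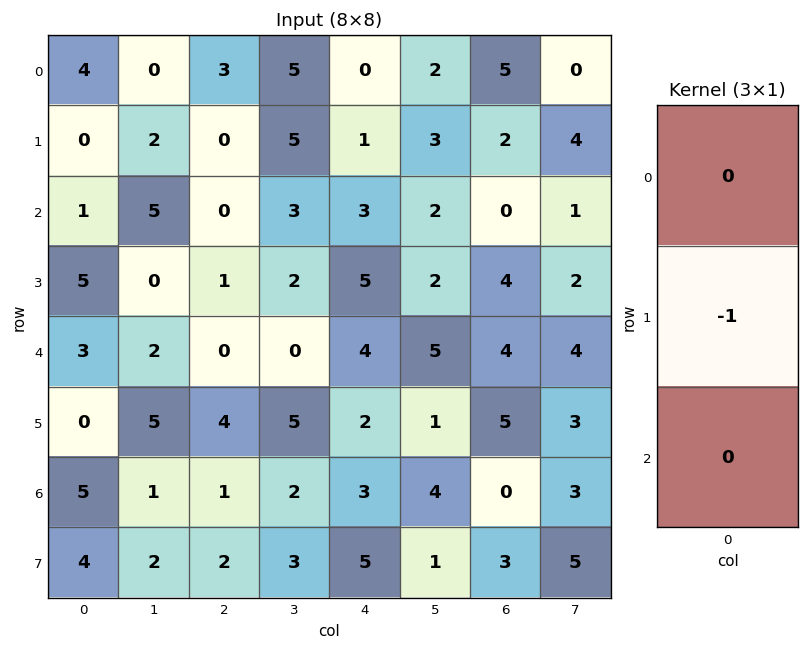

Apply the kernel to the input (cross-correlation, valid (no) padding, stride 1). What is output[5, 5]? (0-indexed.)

The receptive field on the input at this output position is [1 / 4 / 1]. Elementwise product with the kernel and sum: 4·-1.

-4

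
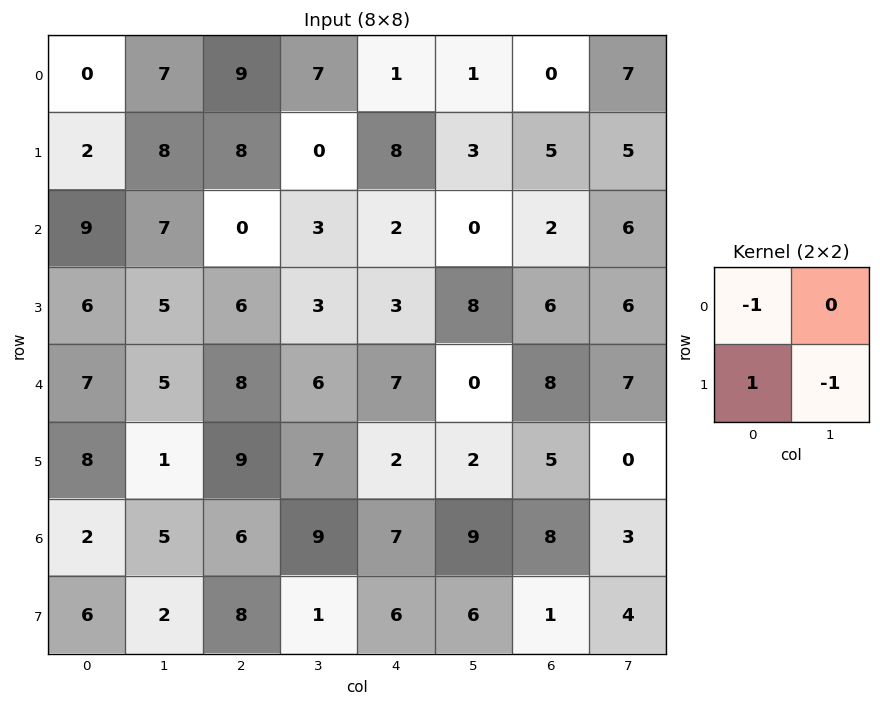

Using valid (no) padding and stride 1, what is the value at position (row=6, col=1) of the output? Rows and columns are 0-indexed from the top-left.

The receptive field on the input at this output position is [5 6 / 2 8]. Elementwise product with the kernel and sum: 5·-1 + 2·1 + 8·-1.

-11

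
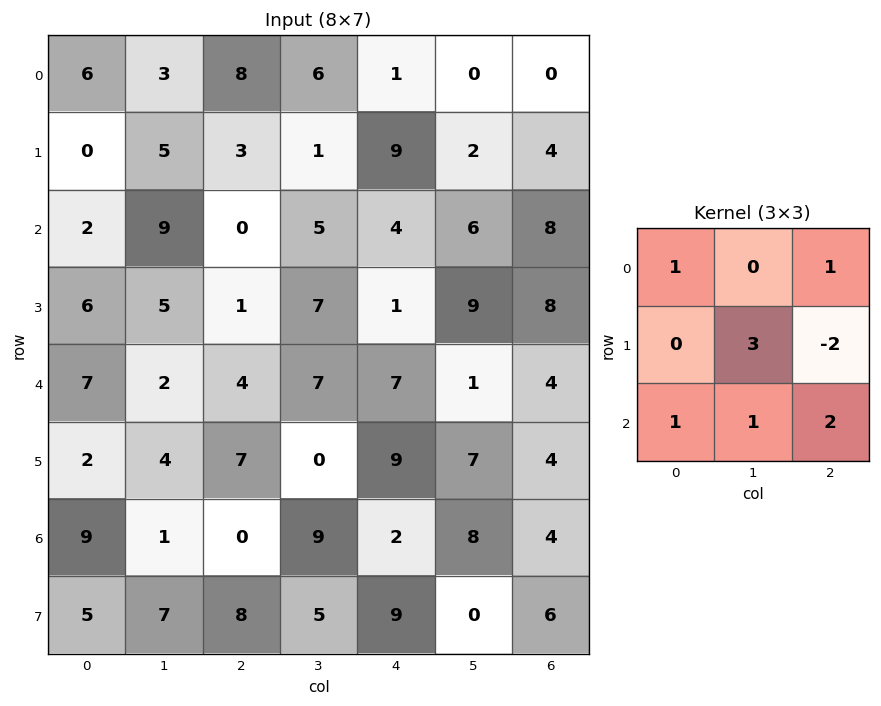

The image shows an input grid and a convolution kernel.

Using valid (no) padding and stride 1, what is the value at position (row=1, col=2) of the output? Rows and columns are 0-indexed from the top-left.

29

The receptive field on the input at this output position is [3 1 9 / 0 5 4 / 1 7 1]. Elementwise product with the kernel and sum: 3·1 + 9·1 + 5·3 + 4·-2 + 1·1 + 7·1 + 1·2.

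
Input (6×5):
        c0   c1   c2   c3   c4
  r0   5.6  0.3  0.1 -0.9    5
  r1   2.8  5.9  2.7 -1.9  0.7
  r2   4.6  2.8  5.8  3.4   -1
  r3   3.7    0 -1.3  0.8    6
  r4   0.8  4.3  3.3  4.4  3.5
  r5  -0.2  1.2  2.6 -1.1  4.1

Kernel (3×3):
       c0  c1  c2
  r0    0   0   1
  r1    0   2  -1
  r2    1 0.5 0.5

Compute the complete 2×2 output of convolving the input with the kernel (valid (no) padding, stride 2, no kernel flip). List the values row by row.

18.1 7.5
11.7 1.85

Output[0,0]: The receptive field on the input at this output position is [5.6 0.3 0.1 / 2.8 5.9 2.7 / 4.6 2.8 5.8]. Elementwise product with the kernel and sum: 0.1·1 + 5.9·2 + 2.7·-1 + 4.6·1 + 2.8·0.5 + 5.8·0.5.
Output[0,1]: The receptive field on the input at this output position is [0.1 -0.9 5 / 2.7 -1.9 0.7 / 5.8 3.4 -1]. Elementwise product with the kernel and sum: 5·1 + -1.9·2 + 0.7·-1 + 5.8·1 + 3.4·0.5 + -1·0.5.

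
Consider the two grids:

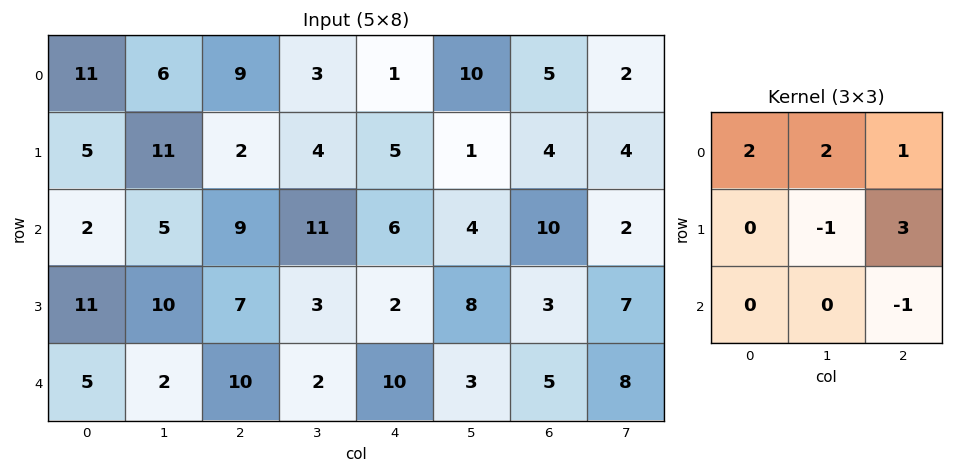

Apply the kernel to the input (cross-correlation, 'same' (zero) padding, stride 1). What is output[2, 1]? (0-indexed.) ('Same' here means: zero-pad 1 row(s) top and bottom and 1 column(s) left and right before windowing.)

49

The receptive field on the zero-padded input at this output position is [5 11 2 / 2 5 9 / 11 10 7]. Elementwise product with the kernel and sum: 5·2 + 11·2 + 2·1 + 5·-1 + 9·3 + 7·-1.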